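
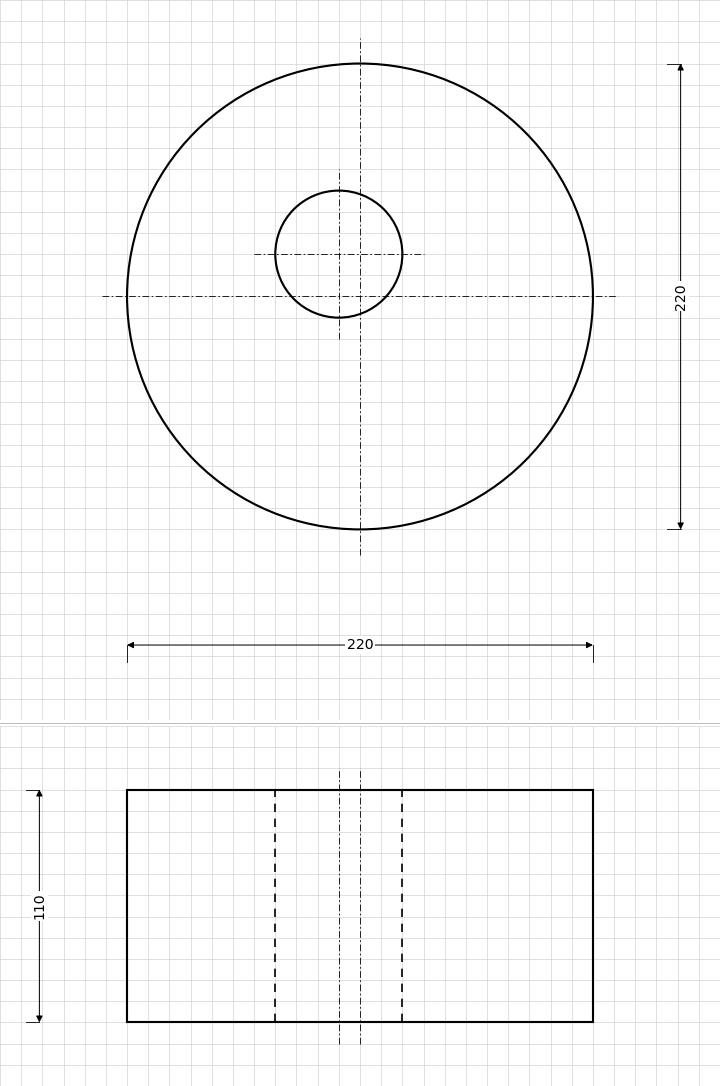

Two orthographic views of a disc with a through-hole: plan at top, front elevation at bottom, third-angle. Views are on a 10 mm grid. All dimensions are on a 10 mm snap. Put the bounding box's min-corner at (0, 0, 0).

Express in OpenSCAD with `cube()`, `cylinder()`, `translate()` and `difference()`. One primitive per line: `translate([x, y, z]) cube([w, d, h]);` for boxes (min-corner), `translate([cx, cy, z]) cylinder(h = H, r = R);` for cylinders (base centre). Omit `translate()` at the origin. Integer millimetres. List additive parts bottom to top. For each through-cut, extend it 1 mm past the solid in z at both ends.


difference() {
  translate([110, 110, 0]) cylinder(h = 110, r = 110);
  translate([100, 130, -1]) cylinder(h = 112, r = 30);
}


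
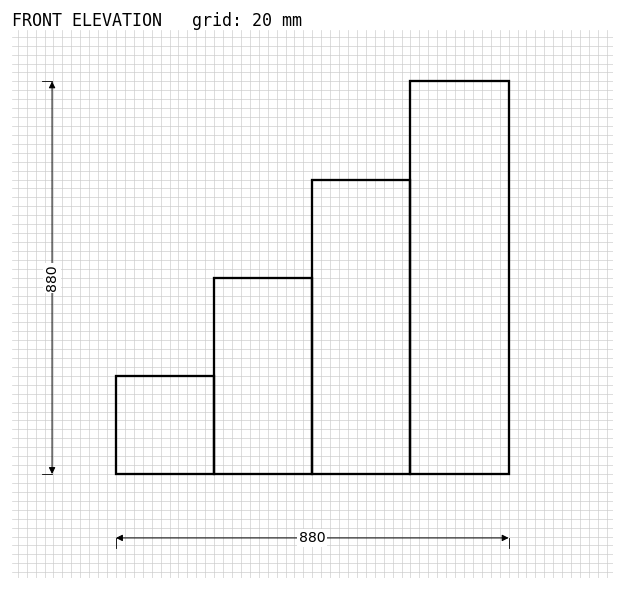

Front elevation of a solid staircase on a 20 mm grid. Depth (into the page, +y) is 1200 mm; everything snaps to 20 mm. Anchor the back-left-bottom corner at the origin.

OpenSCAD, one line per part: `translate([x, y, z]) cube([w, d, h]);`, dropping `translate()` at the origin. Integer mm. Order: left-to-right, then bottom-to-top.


cube([220, 1200, 220]);
translate([220, 0, 0]) cube([220, 1200, 440]);
translate([440, 0, 0]) cube([220, 1200, 660]);
translate([660, 0, 0]) cube([220, 1200, 880]);


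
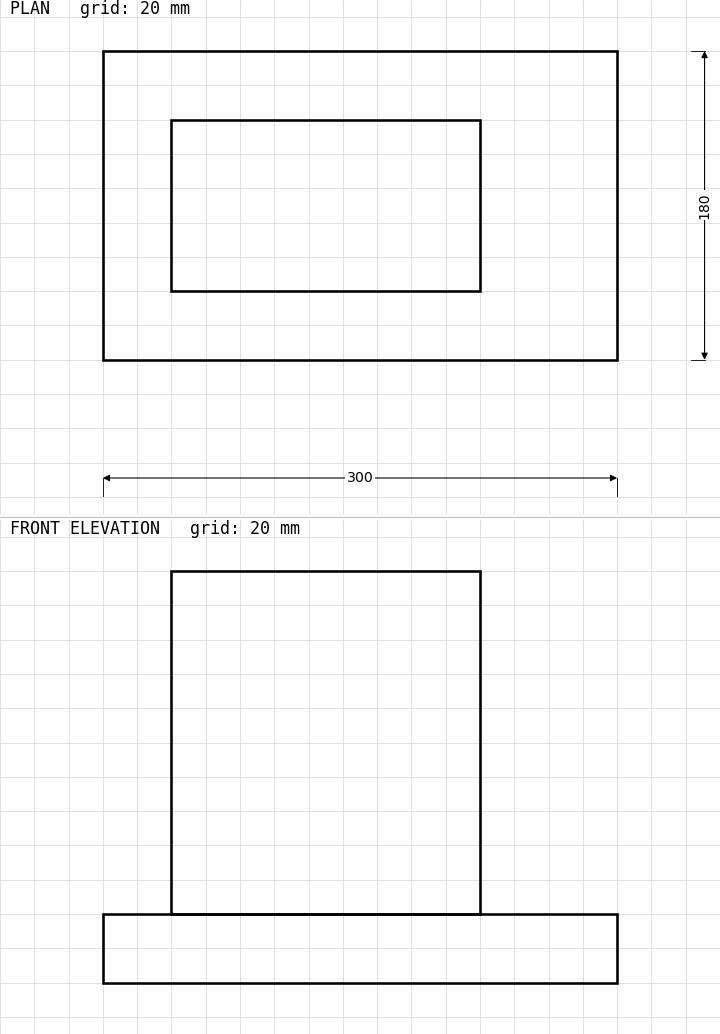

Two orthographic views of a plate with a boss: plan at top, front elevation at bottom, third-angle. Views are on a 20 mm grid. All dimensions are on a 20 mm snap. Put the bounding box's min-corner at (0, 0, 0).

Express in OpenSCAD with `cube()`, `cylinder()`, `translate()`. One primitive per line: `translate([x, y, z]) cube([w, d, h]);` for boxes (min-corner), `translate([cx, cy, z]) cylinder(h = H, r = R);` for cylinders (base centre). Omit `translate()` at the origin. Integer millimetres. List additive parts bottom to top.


cube([300, 180, 40]);
translate([40, 40, 40]) cube([180, 100, 200]);


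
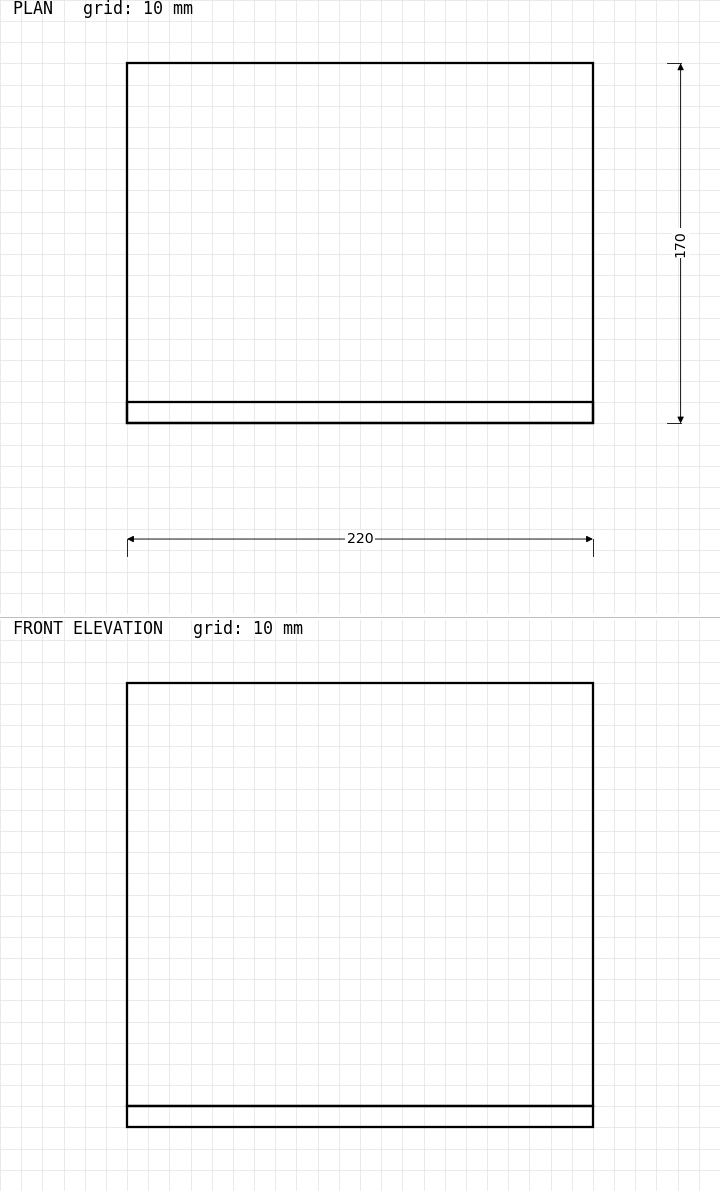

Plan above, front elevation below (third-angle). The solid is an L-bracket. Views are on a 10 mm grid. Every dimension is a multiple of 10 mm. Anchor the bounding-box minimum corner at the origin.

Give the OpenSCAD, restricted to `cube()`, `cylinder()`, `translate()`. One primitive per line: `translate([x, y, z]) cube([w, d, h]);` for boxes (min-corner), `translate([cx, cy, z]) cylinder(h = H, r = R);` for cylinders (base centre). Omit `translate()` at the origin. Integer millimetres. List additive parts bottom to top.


cube([220, 170, 10]);
translate([0, 0, 10]) cube([220, 10, 200]);


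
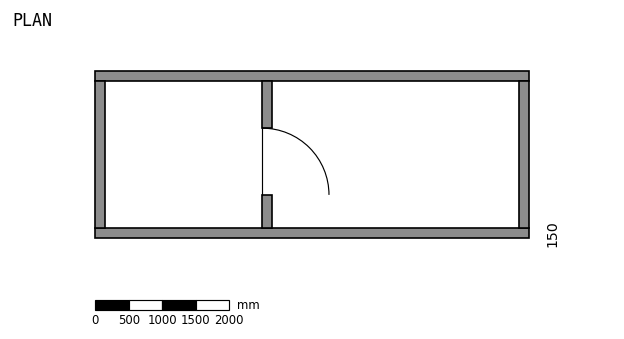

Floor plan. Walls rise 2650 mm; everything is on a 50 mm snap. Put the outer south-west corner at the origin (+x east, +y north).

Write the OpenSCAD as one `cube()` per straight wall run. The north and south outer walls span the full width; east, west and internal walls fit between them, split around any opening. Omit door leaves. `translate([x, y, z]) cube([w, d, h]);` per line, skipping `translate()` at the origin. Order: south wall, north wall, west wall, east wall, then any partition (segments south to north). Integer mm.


cube([6500, 150, 2650]);
translate([0, 2350, 0]) cube([6500, 150, 2650]);
translate([0, 150, 0]) cube([150, 2200, 2650]);
translate([6350, 150, 0]) cube([150, 2200, 2650]);
translate([2500, 150, 0]) cube([150, 500, 2650]);
translate([2500, 1650, 0]) cube([150, 700, 2650]);


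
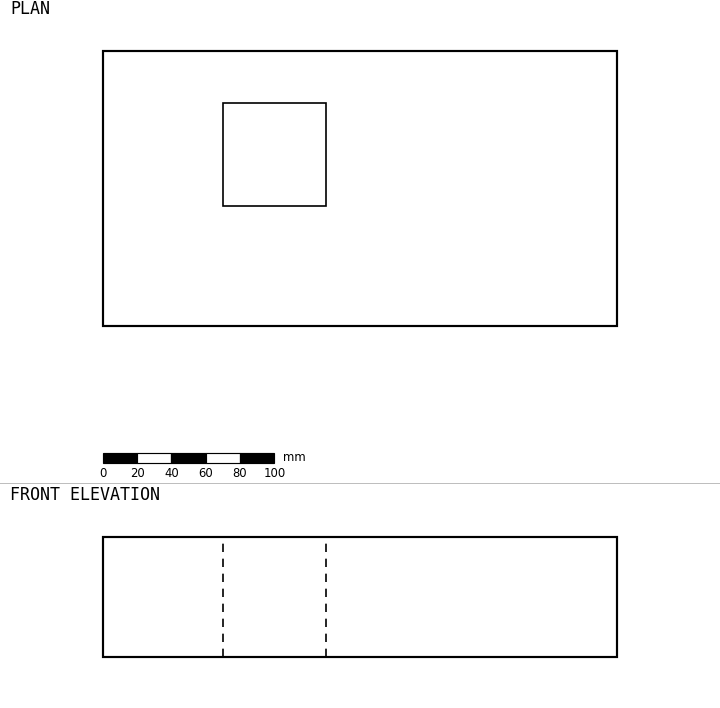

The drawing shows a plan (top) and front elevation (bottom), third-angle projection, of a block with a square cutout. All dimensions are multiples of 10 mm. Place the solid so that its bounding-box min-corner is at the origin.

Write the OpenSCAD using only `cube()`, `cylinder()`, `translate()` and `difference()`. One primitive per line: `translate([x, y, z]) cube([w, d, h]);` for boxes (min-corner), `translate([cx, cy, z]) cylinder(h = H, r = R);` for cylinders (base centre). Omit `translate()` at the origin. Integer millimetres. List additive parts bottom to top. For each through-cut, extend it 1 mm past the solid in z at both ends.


difference() {
  cube([300, 160, 70]);
  translate([70, 70, -1]) cube([60, 60, 72]);
}


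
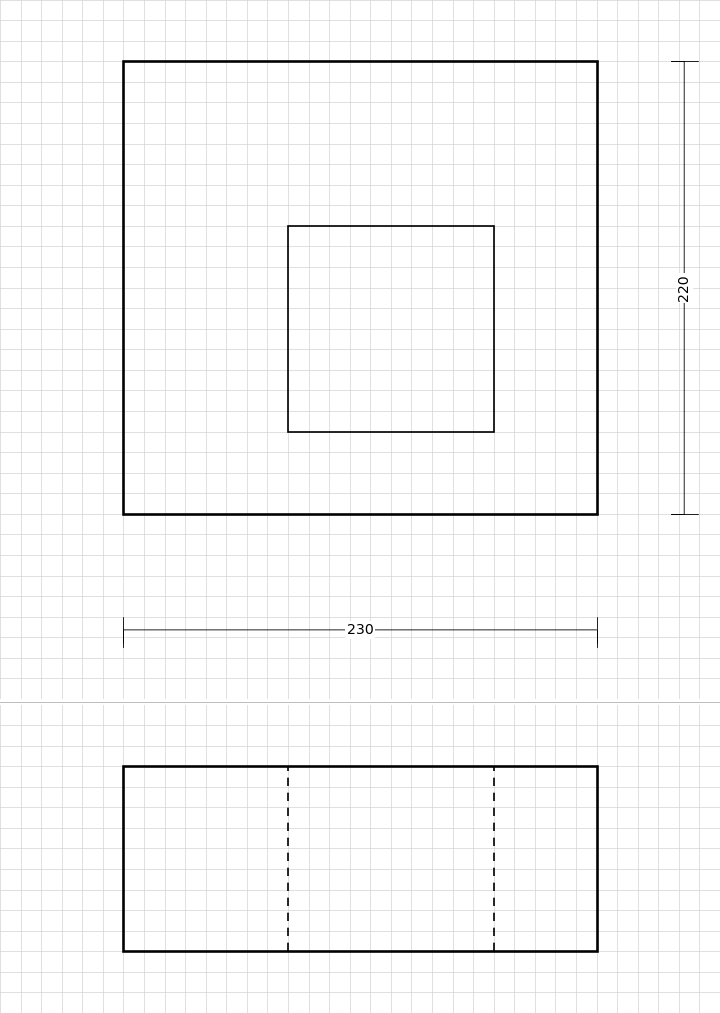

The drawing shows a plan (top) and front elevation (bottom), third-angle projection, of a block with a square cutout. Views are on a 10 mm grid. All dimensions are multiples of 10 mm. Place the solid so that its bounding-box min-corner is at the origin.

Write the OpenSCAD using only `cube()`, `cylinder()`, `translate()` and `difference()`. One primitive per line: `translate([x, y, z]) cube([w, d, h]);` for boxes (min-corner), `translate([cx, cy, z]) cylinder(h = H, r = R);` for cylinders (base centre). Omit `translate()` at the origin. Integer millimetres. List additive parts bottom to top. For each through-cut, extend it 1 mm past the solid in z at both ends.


difference() {
  cube([230, 220, 90]);
  translate([80, 40, -1]) cube([100, 100, 92]);
}


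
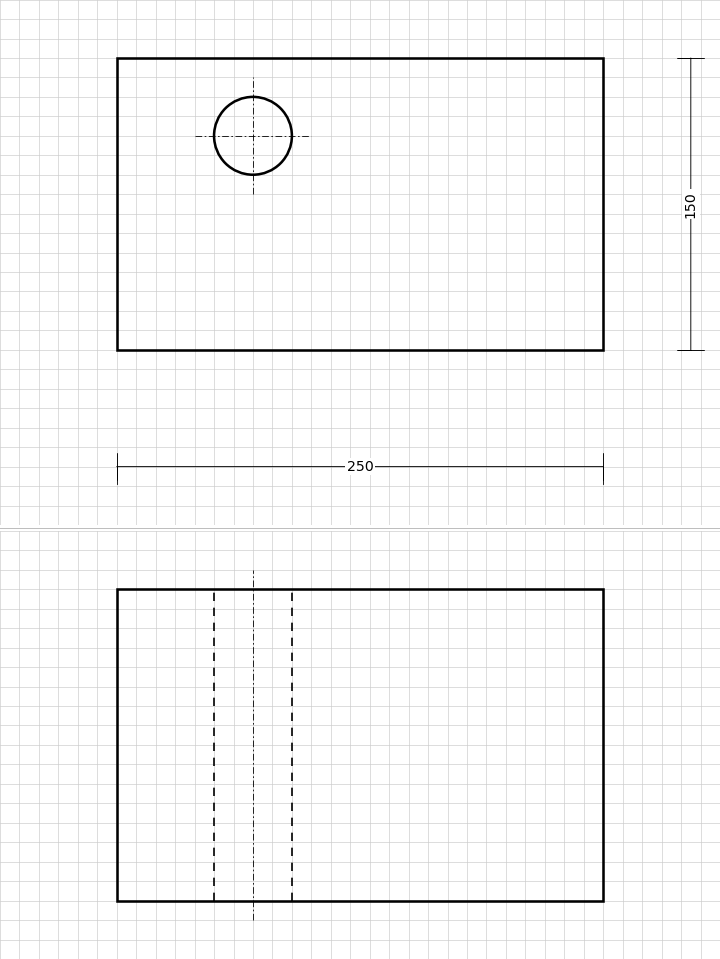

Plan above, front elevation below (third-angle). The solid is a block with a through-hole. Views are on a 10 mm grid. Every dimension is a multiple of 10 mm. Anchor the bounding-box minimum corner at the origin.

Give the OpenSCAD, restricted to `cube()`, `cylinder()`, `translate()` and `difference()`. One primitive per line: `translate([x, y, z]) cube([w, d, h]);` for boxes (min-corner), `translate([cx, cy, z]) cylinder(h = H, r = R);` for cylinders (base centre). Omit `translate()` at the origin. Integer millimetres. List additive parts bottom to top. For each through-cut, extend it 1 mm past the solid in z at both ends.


difference() {
  cube([250, 150, 160]);
  translate([70, 110, -1]) cylinder(h = 162, r = 20);
}


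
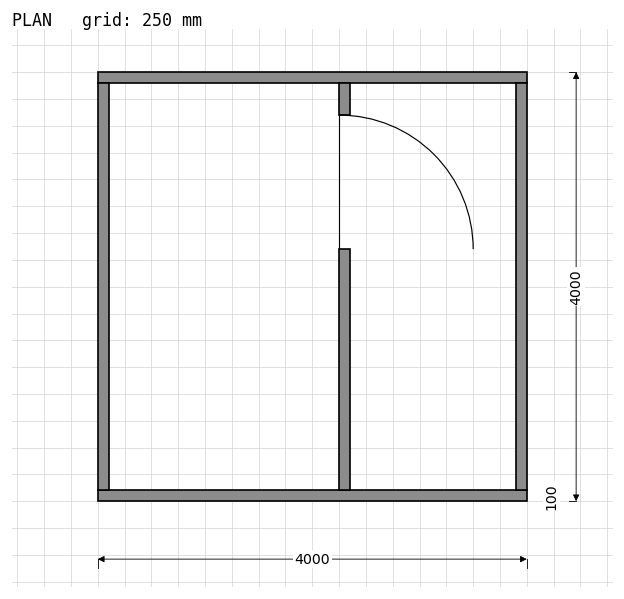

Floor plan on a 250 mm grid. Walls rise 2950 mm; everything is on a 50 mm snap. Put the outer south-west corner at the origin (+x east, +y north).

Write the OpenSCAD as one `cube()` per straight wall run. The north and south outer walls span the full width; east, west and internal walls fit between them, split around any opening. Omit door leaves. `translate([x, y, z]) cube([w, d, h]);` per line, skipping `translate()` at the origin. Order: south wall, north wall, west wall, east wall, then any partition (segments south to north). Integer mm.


cube([4000, 100, 2950]);
translate([0, 3900, 0]) cube([4000, 100, 2950]);
translate([0, 100, 0]) cube([100, 3800, 2950]);
translate([3900, 100, 0]) cube([100, 3800, 2950]);
translate([2250, 100, 0]) cube([100, 2250, 2950]);
translate([2250, 3600, 0]) cube([100, 300, 2950]);


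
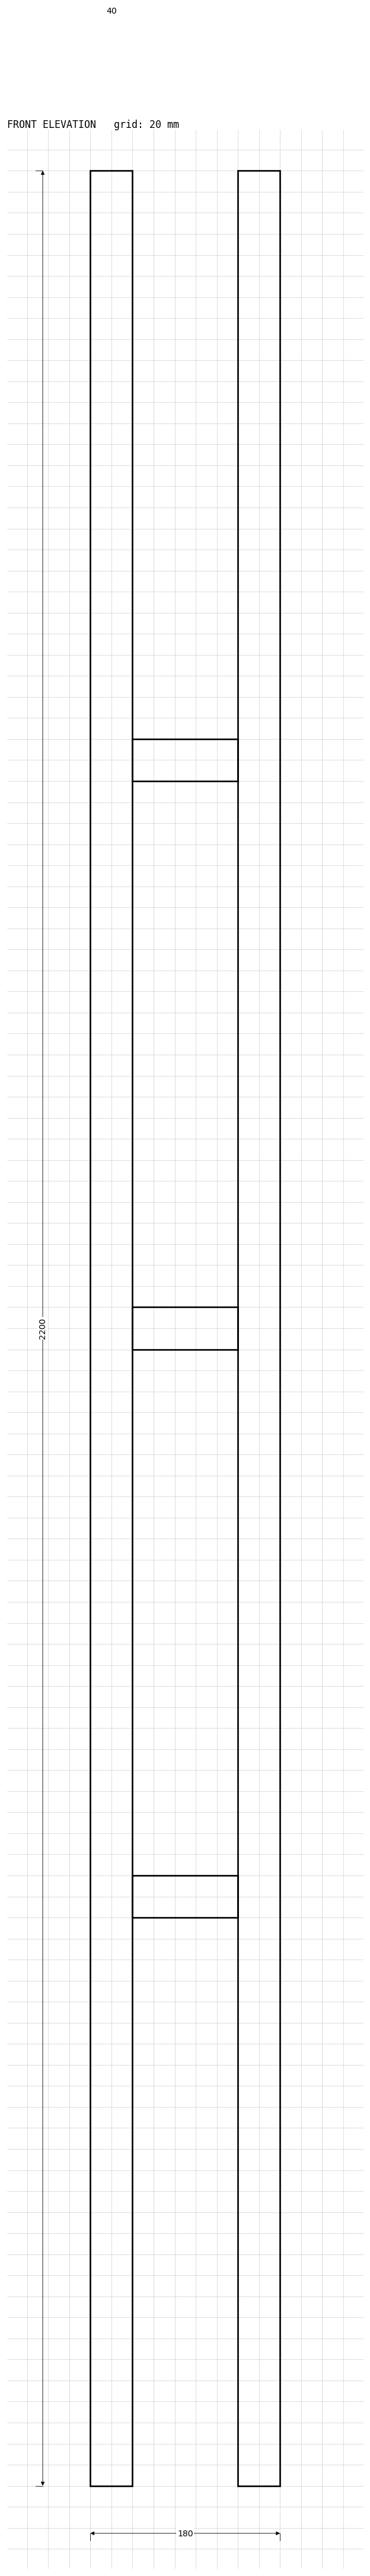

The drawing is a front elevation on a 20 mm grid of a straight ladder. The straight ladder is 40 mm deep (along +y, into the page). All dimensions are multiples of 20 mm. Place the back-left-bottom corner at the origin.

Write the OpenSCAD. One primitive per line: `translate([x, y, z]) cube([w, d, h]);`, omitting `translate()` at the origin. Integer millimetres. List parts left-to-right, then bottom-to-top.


cube([40, 40, 2200]);
translate([40, 0, 540]) cube([100, 40, 40]);
translate([40, 0, 1080]) cube([100, 40, 40]);
translate([40, 0, 1620]) cube([100, 40, 40]);
translate([140, 0, 0]) cube([40, 40, 2200]);


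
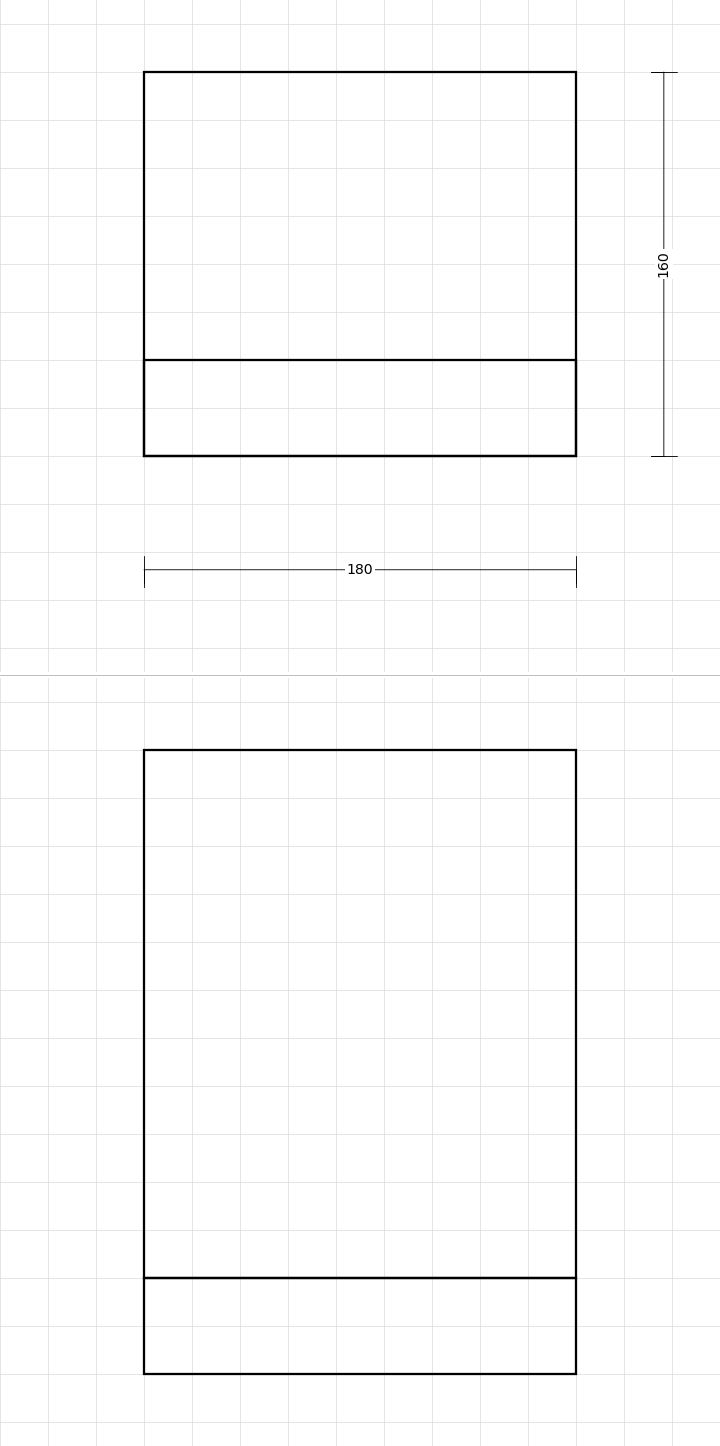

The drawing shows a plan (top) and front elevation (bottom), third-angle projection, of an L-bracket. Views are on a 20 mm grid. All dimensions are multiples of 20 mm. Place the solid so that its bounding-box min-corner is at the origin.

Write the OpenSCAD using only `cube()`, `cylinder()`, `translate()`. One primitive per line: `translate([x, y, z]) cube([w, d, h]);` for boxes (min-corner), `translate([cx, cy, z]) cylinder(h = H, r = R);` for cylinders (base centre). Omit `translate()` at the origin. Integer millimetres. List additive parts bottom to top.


cube([180, 160, 40]);
translate([0, 0, 40]) cube([180, 40, 220]);


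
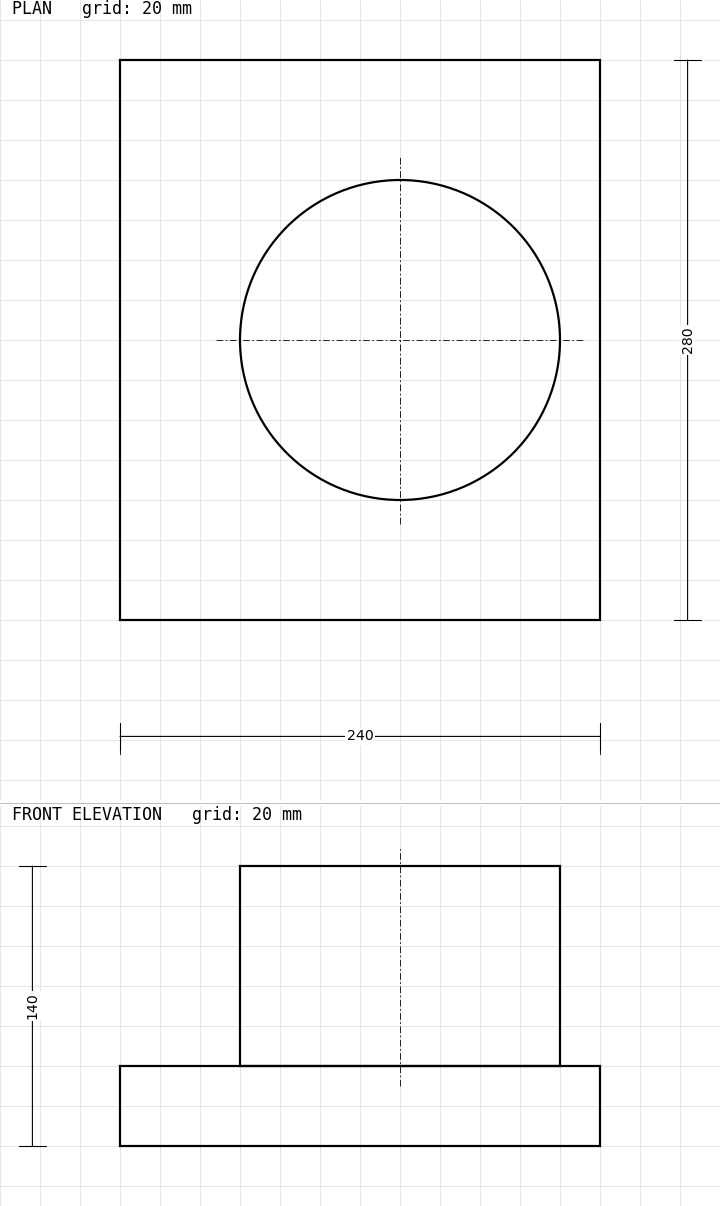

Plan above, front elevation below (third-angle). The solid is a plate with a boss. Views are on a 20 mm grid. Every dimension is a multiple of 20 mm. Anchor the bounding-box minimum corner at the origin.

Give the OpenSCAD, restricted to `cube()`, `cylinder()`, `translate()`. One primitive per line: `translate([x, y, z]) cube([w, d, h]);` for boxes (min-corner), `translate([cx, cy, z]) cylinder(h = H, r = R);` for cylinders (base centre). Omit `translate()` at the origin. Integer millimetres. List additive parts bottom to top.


cube([240, 280, 40]);
translate([140, 140, 40]) cylinder(h = 100, r = 80);


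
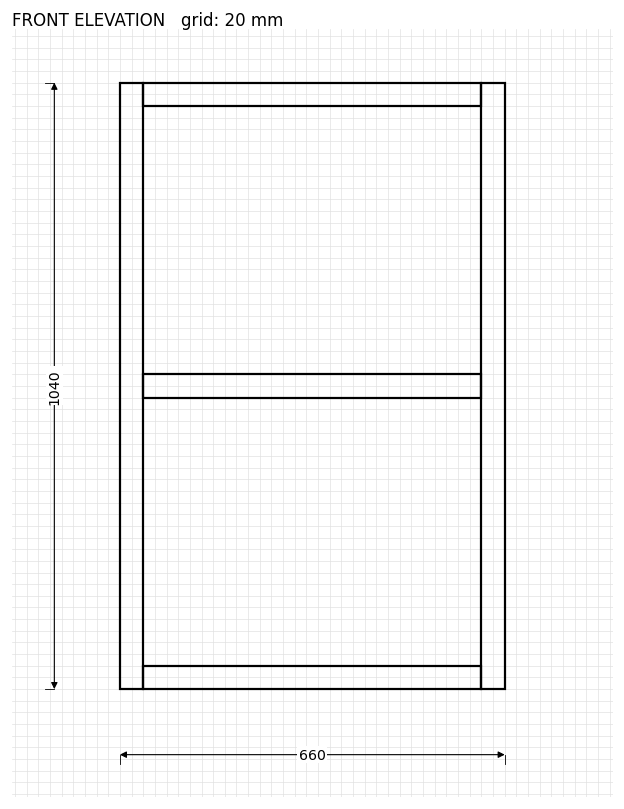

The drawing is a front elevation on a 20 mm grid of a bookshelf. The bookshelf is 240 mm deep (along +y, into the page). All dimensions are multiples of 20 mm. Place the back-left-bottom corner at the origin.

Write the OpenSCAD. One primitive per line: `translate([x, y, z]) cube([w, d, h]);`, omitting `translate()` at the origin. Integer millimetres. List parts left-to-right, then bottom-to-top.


cube([40, 240, 1040]);
translate([40, 0, 0]) cube([580, 240, 40]);
translate([40, 0, 500]) cube([580, 240, 40]);
translate([40, 0, 1000]) cube([580, 240, 40]);
translate([620, 0, 0]) cube([40, 240, 1040]);


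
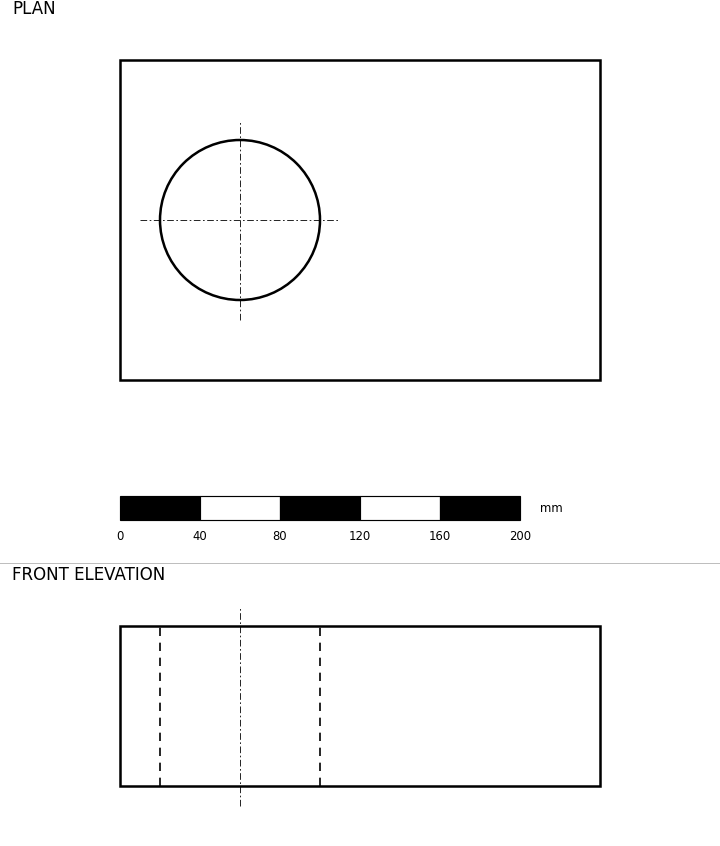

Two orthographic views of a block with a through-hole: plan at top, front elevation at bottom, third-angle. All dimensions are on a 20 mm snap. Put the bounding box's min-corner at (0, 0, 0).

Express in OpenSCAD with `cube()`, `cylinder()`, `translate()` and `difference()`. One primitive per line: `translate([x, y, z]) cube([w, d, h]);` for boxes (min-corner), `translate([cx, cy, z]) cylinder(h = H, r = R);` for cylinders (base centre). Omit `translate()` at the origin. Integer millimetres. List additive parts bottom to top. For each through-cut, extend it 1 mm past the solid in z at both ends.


difference() {
  cube([240, 160, 80]);
  translate([60, 80, -1]) cylinder(h = 82, r = 40);
}


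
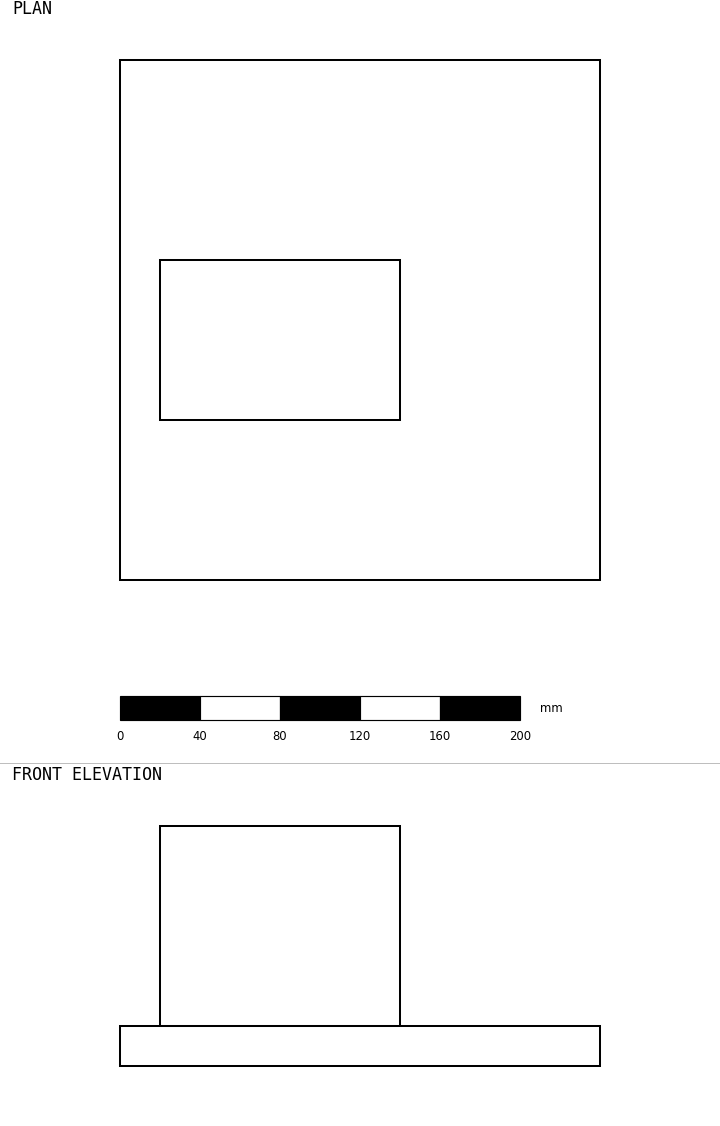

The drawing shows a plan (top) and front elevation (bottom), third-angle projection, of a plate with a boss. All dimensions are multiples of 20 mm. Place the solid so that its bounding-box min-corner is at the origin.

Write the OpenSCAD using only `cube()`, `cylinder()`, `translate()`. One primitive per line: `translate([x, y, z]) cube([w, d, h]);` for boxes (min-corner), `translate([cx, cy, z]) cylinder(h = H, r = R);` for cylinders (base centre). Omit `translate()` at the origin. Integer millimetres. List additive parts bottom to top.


cube([240, 260, 20]);
translate([20, 80, 20]) cube([120, 80, 100]);


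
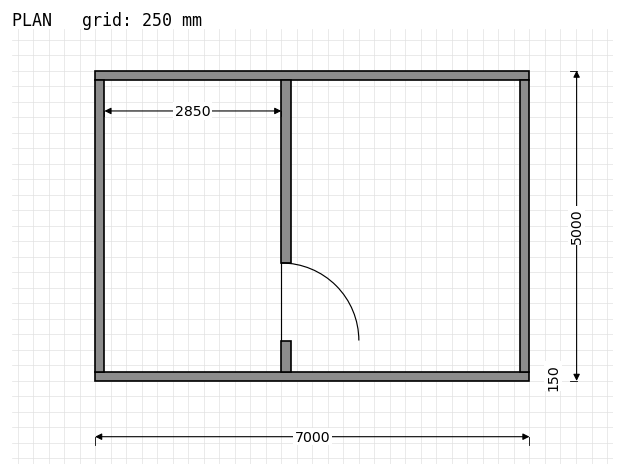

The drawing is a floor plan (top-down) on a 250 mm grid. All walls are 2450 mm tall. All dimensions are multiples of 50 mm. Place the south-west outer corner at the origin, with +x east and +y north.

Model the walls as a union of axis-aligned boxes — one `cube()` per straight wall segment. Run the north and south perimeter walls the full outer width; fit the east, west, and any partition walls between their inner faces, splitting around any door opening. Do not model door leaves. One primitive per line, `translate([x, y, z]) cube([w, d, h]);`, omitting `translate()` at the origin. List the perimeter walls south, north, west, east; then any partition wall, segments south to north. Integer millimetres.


cube([7000, 150, 2450]);
translate([0, 4850, 0]) cube([7000, 150, 2450]);
translate([0, 150, 0]) cube([150, 4700, 2450]);
translate([6850, 150, 0]) cube([150, 4700, 2450]);
translate([3000, 150, 0]) cube([150, 500, 2450]);
translate([3000, 1900, 0]) cube([150, 2950, 2450]);


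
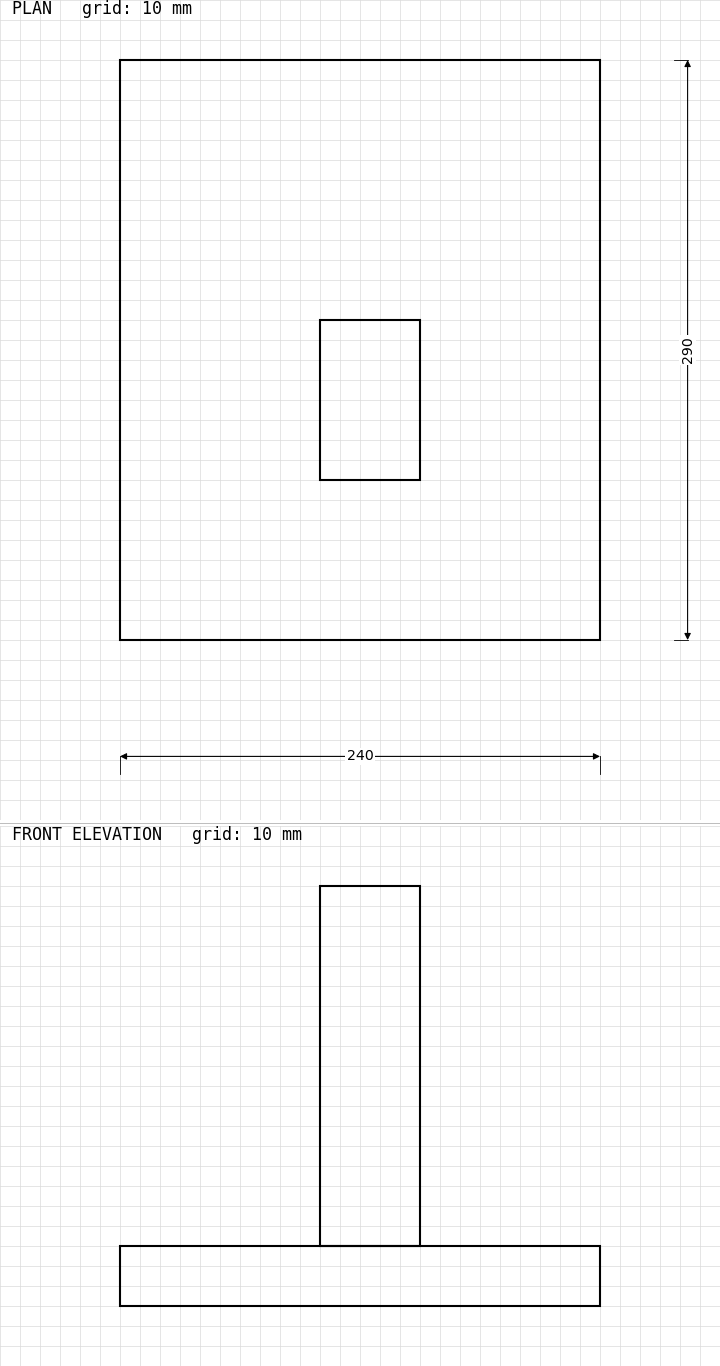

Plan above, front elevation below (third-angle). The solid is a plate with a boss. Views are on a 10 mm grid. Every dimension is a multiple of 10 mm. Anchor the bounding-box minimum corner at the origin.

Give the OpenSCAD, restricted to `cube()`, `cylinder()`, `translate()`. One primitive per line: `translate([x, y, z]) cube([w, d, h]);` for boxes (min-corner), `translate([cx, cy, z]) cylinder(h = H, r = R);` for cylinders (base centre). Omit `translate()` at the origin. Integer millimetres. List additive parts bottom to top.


cube([240, 290, 30]);
translate([100, 80, 30]) cube([50, 80, 180]);


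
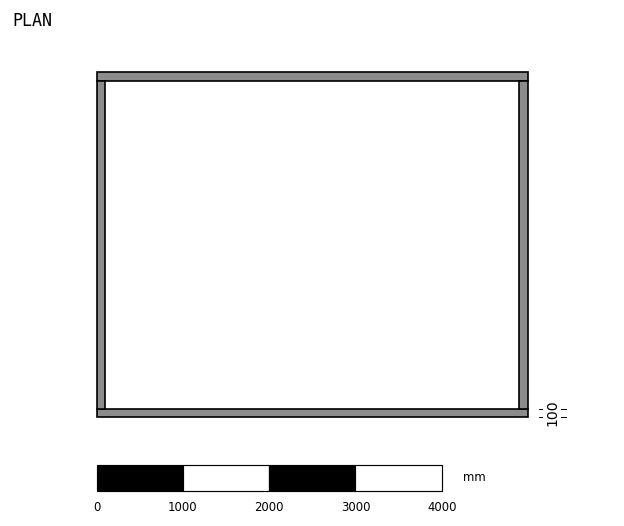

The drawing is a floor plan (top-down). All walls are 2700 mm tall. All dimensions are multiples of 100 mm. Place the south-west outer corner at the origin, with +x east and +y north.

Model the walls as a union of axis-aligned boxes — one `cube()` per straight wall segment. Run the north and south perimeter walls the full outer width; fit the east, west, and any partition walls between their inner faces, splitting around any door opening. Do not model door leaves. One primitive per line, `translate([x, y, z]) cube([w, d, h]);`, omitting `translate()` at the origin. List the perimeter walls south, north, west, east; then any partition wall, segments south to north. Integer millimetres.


cube([5000, 100, 2700]);
translate([0, 3900, 0]) cube([5000, 100, 2700]);
translate([0, 100, 0]) cube([100, 3800, 2700]);
translate([4900, 100, 0]) cube([100, 3800, 2700]);


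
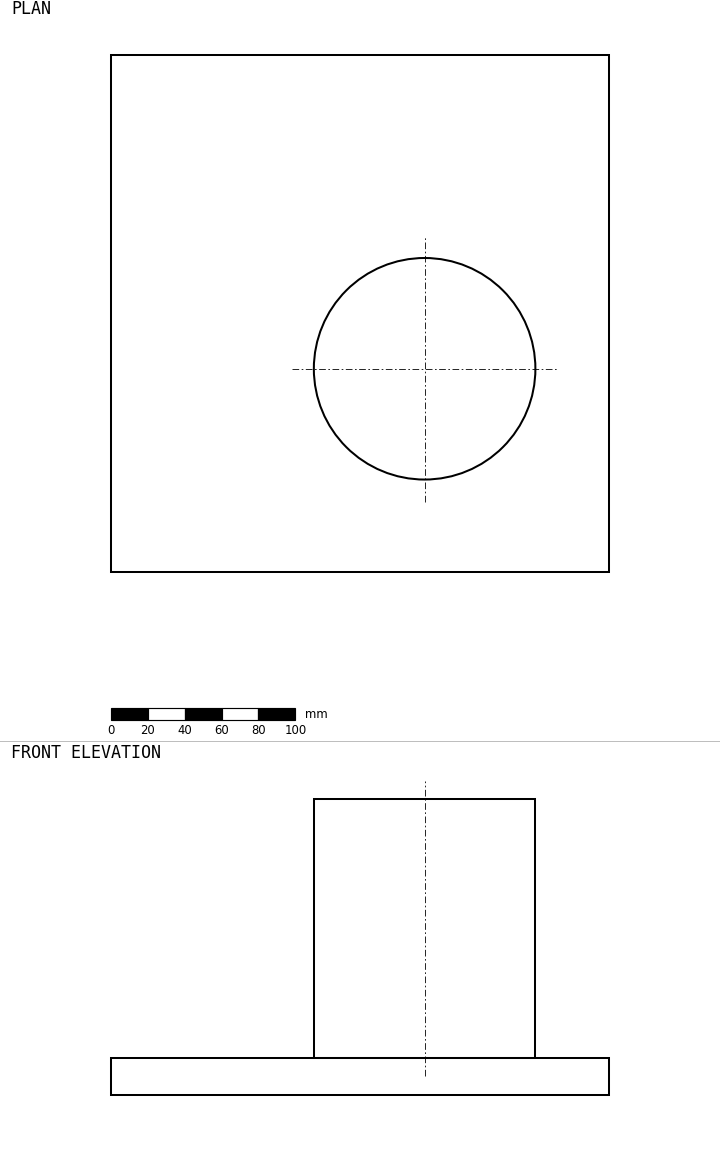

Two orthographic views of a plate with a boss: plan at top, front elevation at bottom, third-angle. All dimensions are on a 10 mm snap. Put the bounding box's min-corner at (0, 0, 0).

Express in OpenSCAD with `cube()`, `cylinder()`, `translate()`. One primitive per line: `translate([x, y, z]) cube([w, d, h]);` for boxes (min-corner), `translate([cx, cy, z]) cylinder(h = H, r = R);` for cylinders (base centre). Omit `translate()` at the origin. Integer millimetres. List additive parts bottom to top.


cube([270, 280, 20]);
translate([170, 110, 20]) cylinder(h = 140, r = 60);


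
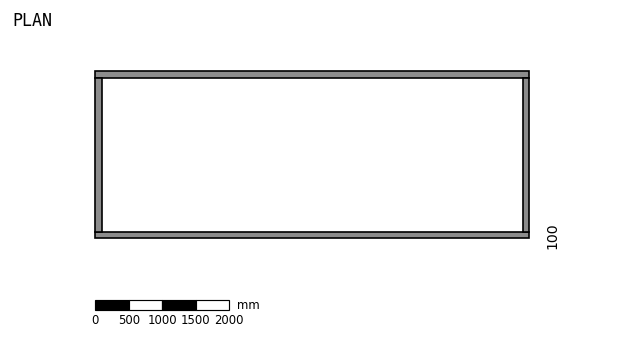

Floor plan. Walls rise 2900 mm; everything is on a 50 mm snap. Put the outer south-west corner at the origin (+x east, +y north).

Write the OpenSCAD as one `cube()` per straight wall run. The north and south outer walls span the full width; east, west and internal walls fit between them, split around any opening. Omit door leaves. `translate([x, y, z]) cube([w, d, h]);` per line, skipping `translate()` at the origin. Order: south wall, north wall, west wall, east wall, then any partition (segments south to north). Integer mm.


cube([6500, 100, 2900]);
translate([0, 2400, 0]) cube([6500, 100, 2900]);
translate([0, 100, 0]) cube([100, 2300, 2900]);
translate([6400, 100, 0]) cube([100, 2300, 2900]);


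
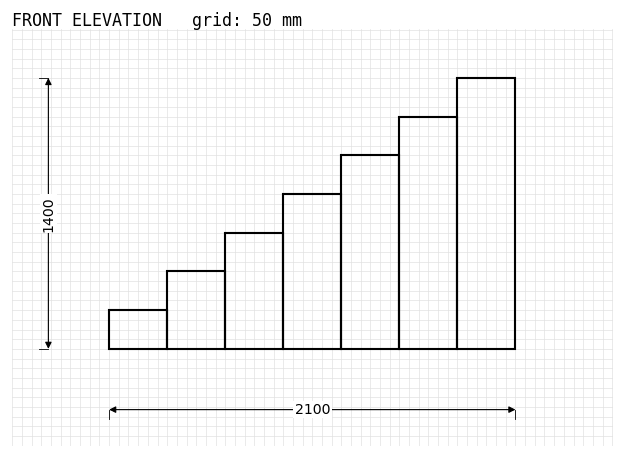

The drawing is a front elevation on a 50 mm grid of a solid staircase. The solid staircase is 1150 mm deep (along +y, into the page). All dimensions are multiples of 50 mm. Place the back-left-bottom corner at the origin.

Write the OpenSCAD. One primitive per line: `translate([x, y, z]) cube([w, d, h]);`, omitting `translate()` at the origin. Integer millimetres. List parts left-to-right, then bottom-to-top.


cube([300, 1150, 200]);
translate([300, 0, 0]) cube([300, 1150, 400]);
translate([600, 0, 0]) cube([300, 1150, 600]);
translate([900, 0, 0]) cube([300, 1150, 800]);
translate([1200, 0, 0]) cube([300, 1150, 1000]);
translate([1500, 0, 0]) cube([300, 1150, 1200]);
translate([1800, 0, 0]) cube([300, 1150, 1400]);


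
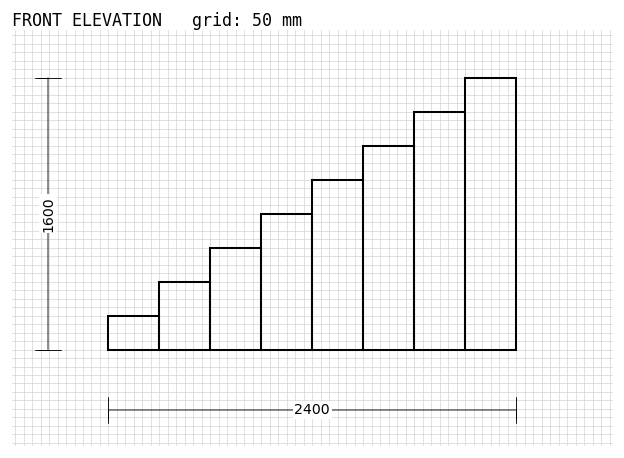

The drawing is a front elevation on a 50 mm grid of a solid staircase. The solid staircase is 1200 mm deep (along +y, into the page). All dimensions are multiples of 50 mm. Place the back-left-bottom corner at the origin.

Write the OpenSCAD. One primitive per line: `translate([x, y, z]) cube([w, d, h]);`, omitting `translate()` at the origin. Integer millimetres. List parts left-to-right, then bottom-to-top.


cube([300, 1200, 200]);
translate([300, 0, 0]) cube([300, 1200, 400]);
translate([600, 0, 0]) cube([300, 1200, 600]);
translate([900, 0, 0]) cube([300, 1200, 800]);
translate([1200, 0, 0]) cube([300, 1200, 1000]);
translate([1500, 0, 0]) cube([300, 1200, 1200]);
translate([1800, 0, 0]) cube([300, 1200, 1400]);
translate([2100, 0, 0]) cube([300, 1200, 1600]);


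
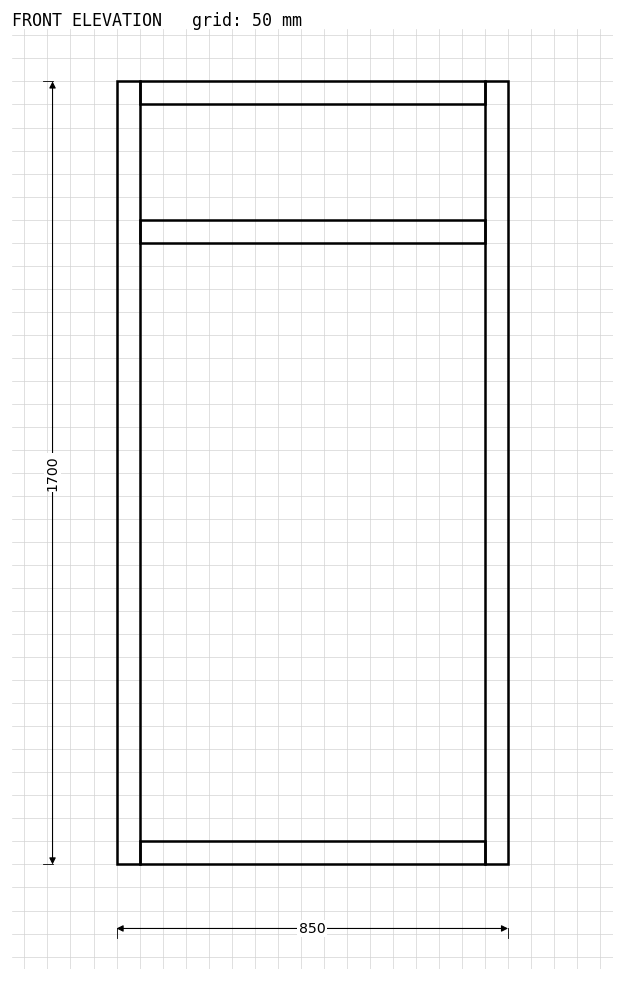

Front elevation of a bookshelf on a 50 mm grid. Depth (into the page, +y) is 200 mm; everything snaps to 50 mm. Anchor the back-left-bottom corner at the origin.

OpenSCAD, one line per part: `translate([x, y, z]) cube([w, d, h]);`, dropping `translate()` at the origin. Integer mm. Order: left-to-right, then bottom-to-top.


cube([50, 200, 1700]);
translate([50, 0, 0]) cube([750, 200, 50]);
translate([50, 0, 1350]) cube([750, 200, 50]);
translate([50, 0, 1650]) cube([750, 200, 50]);
translate([800, 0, 0]) cube([50, 200, 1700]);


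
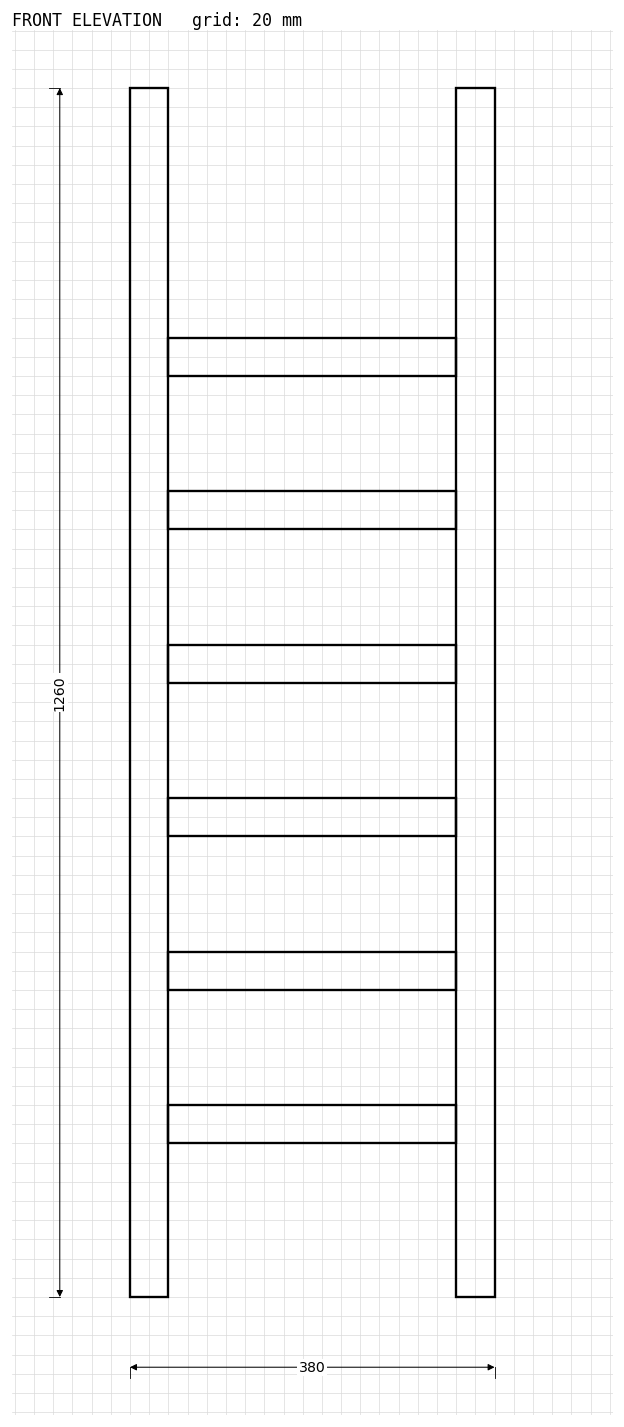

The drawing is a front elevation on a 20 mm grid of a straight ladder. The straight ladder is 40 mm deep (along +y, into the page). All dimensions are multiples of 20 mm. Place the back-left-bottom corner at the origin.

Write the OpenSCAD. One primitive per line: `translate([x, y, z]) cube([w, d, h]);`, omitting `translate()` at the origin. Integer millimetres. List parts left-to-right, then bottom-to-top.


cube([40, 40, 1260]);
translate([40, 0, 160]) cube([300, 40, 40]);
translate([40, 0, 320]) cube([300, 40, 40]);
translate([40, 0, 480]) cube([300, 40, 40]);
translate([40, 0, 640]) cube([300, 40, 40]);
translate([40, 0, 800]) cube([300, 40, 40]);
translate([40, 0, 960]) cube([300, 40, 40]);
translate([340, 0, 0]) cube([40, 40, 1260]);


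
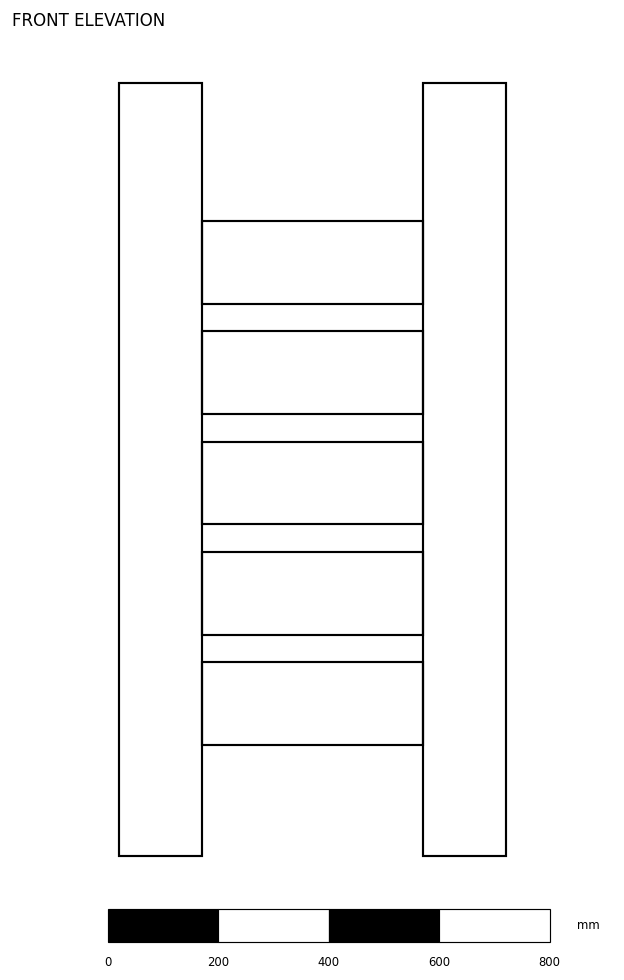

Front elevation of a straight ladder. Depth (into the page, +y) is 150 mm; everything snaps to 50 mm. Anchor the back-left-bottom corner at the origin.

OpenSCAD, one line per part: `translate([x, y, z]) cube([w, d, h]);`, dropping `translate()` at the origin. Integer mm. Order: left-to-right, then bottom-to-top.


cube([150, 150, 1400]);
translate([150, 0, 200]) cube([400, 150, 150]);
translate([150, 0, 400]) cube([400, 150, 150]);
translate([150, 0, 600]) cube([400, 150, 150]);
translate([150, 0, 800]) cube([400, 150, 150]);
translate([150, 0, 1000]) cube([400, 150, 150]);
translate([550, 0, 0]) cube([150, 150, 1400]);


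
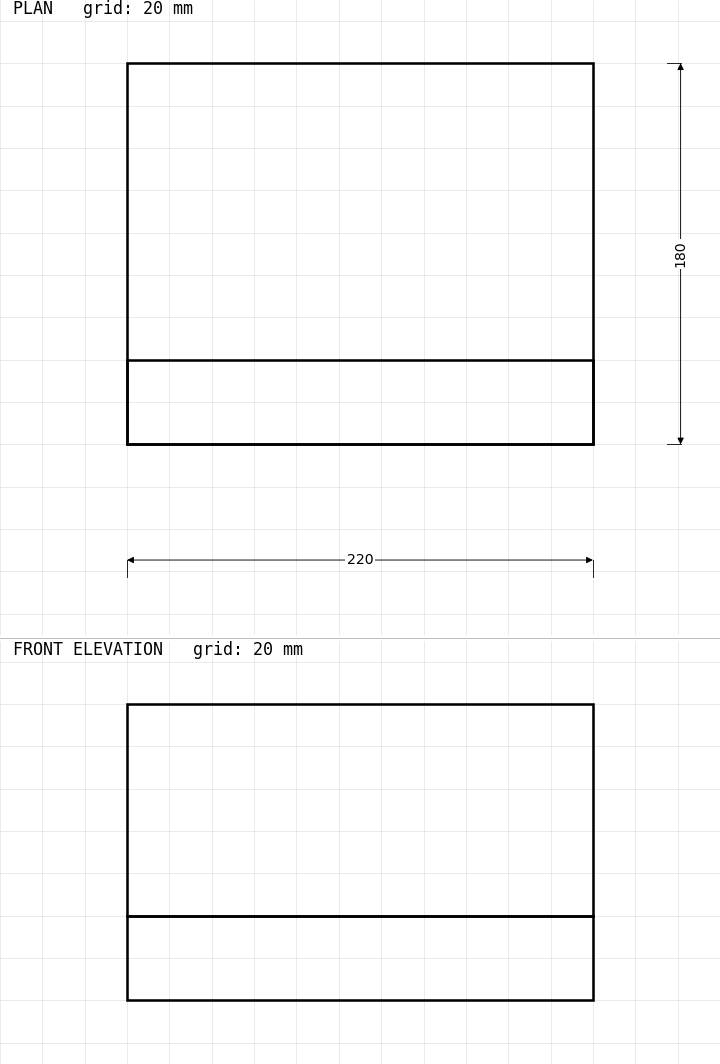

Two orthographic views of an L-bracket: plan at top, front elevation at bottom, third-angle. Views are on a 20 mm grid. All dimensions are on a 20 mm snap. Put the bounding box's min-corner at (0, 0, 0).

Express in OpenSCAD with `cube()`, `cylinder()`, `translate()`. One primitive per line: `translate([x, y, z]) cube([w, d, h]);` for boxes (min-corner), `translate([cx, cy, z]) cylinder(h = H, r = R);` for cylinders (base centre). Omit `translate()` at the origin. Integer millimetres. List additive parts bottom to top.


cube([220, 180, 40]);
translate([0, 0, 40]) cube([220, 40, 100]);


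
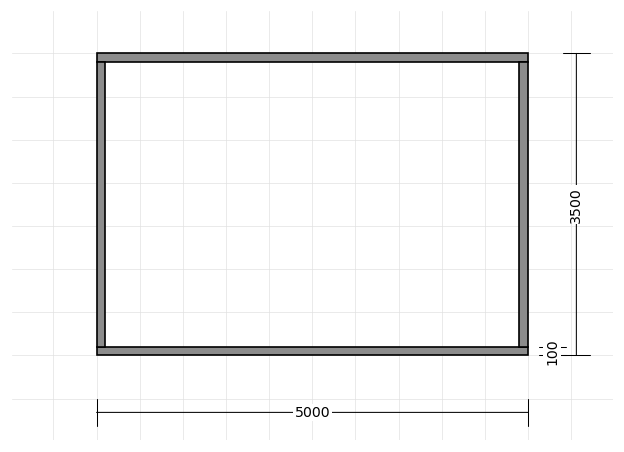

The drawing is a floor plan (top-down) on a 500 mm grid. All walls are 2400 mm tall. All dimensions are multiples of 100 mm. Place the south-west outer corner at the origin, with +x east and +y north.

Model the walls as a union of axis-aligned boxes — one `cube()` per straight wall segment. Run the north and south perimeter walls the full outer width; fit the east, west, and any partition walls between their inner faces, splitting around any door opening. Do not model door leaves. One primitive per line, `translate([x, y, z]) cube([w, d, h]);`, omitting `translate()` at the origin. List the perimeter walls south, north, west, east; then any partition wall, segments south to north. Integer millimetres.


cube([5000, 100, 2400]);
translate([0, 3400, 0]) cube([5000, 100, 2400]);
translate([0, 100, 0]) cube([100, 3300, 2400]);
translate([4900, 100, 0]) cube([100, 3300, 2400]);


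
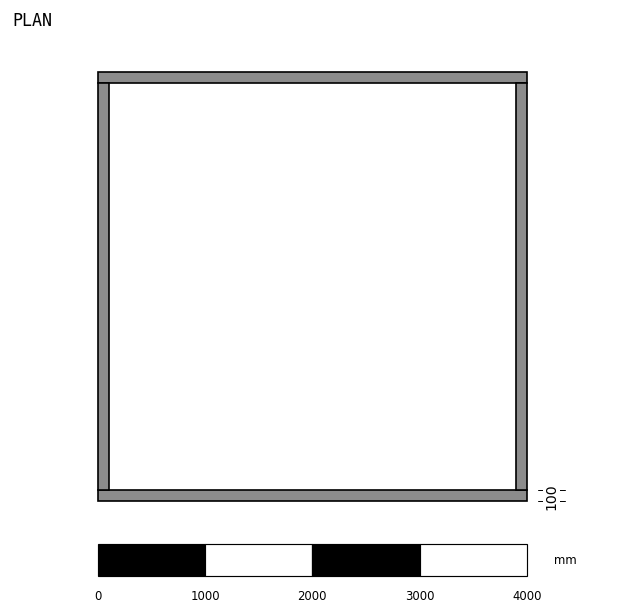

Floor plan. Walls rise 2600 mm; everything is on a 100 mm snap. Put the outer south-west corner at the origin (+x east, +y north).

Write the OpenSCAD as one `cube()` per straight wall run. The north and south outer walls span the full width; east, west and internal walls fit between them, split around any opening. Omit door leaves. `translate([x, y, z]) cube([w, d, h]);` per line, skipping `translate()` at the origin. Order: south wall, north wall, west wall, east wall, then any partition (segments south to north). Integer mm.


cube([4000, 100, 2600]);
translate([0, 3900, 0]) cube([4000, 100, 2600]);
translate([0, 100, 0]) cube([100, 3800, 2600]);
translate([3900, 100, 0]) cube([100, 3800, 2600]);


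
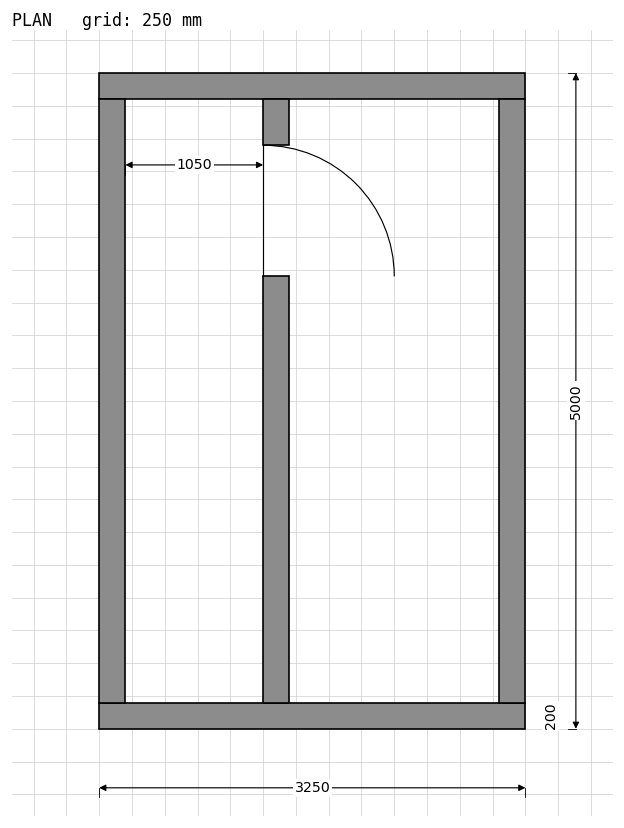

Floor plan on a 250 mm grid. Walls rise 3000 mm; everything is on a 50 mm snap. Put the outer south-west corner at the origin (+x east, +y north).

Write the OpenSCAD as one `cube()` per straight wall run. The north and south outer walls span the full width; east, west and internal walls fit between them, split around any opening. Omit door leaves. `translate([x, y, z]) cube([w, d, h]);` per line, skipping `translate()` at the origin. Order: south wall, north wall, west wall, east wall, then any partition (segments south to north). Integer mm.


cube([3250, 200, 3000]);
translate([0, 4800, 0]) cube([3250, 200, 3000]);
translate([0, 200, 0]) cube([200, 4600, 3000]);
translate([3050, 200, 0]) cube([200, 4600, 3000]);
translate([1250, 200, 0]) cube([200, 3250, 3000]);
translate([1250, 4450, 0]) cube([200, 350, 3000]);


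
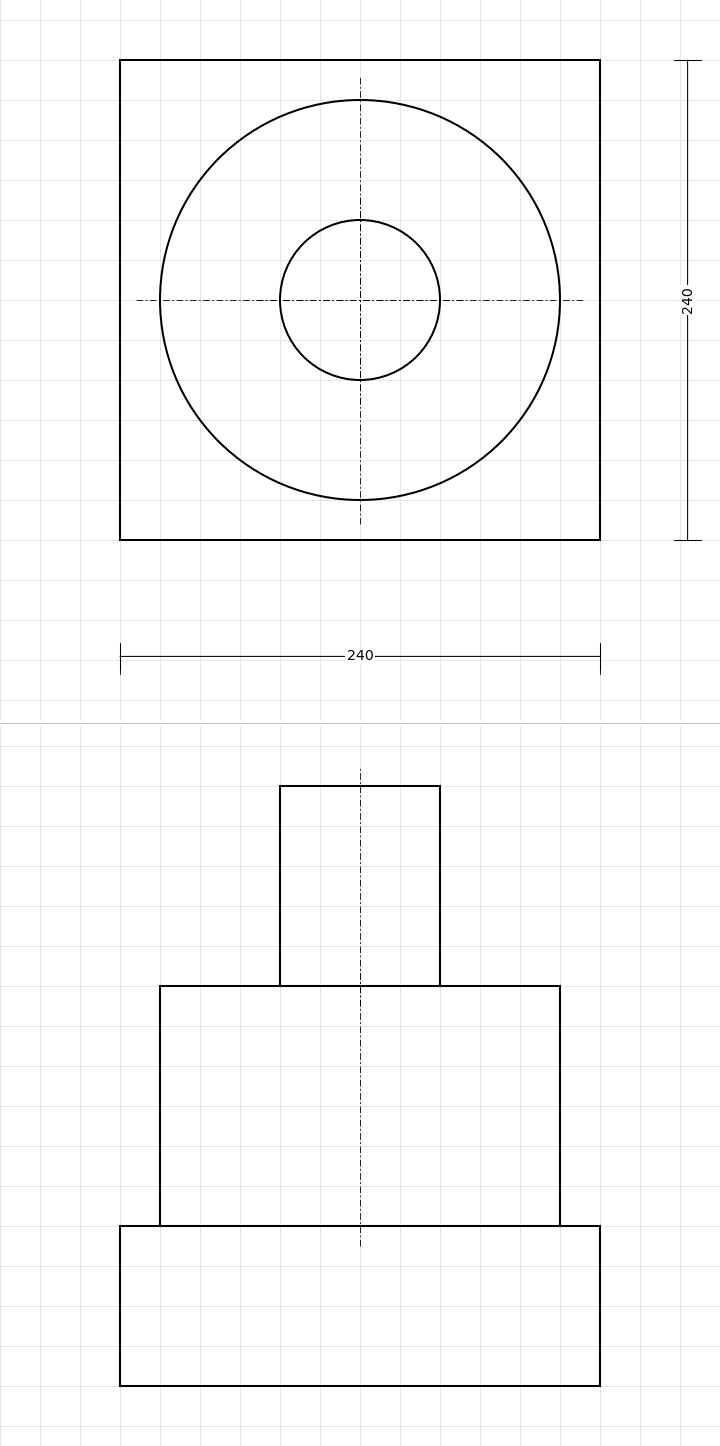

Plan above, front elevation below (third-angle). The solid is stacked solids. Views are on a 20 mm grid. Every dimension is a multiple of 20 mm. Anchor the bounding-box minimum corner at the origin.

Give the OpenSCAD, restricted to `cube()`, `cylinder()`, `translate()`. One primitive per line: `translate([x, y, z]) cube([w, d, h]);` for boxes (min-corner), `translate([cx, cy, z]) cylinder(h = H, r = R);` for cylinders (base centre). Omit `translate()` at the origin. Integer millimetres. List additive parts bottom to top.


cube([240, 240, 80]);
translate([120, 120, 80]) cylinder(h = 120, r = 100);
translate([120, 120, 200]) cylinder(h = 100, r = 40);


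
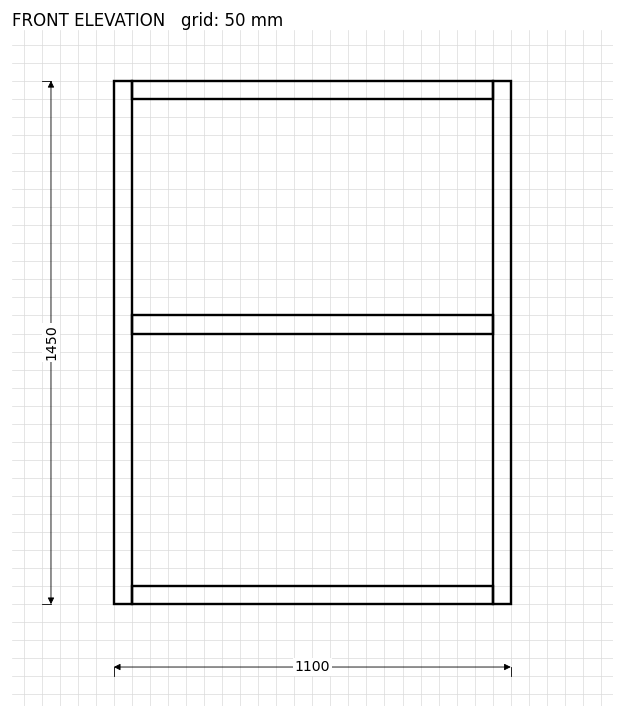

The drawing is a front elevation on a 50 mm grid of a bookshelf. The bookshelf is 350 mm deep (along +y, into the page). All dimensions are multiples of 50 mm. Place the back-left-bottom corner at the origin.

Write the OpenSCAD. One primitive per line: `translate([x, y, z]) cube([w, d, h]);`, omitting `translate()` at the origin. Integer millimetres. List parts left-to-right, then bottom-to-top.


cube([50, 350, 1450]);
translate([50, 0, 0]) cube([1000, 350, 50]);
translate([50, 0, 750]) cube([1000, 350, 50]);
translate([50, 0, 1400]) cube([1000, 350, 50]);
translate([1050, 0, 0]) cube([50, 350, 1450]);


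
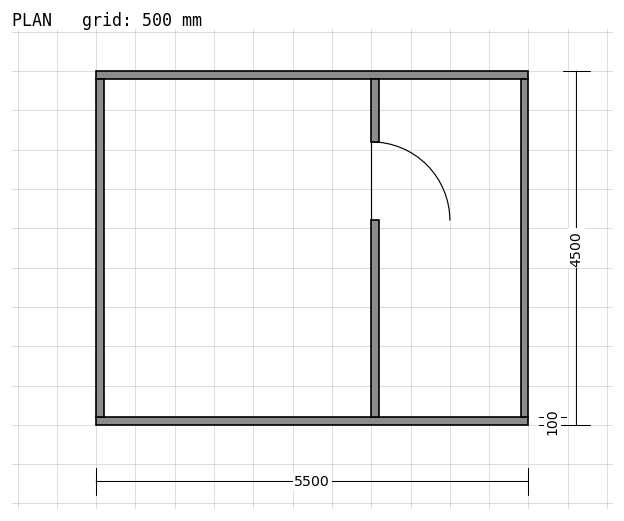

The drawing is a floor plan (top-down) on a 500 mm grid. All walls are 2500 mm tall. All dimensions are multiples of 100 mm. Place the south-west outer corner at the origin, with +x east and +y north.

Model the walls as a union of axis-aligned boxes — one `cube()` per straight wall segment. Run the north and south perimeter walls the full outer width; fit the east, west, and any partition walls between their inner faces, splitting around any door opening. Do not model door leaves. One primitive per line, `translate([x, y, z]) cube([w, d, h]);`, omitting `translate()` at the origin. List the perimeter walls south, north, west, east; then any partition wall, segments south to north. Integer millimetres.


cube([5500, 100, 2500]);
translate([0, 4400, 0]) cube([5500, 100, 2500]);
translate([0, 100, 0]) cube([100, 4300, 2500]);
translate([5400, 100, 0]) cube([100, 4300, 2500]);
translate([3500, 100, 0]) cube([100, 2500, 2500]);
translate([3500, 3600, 0]) cube([100, 800, 2500]);


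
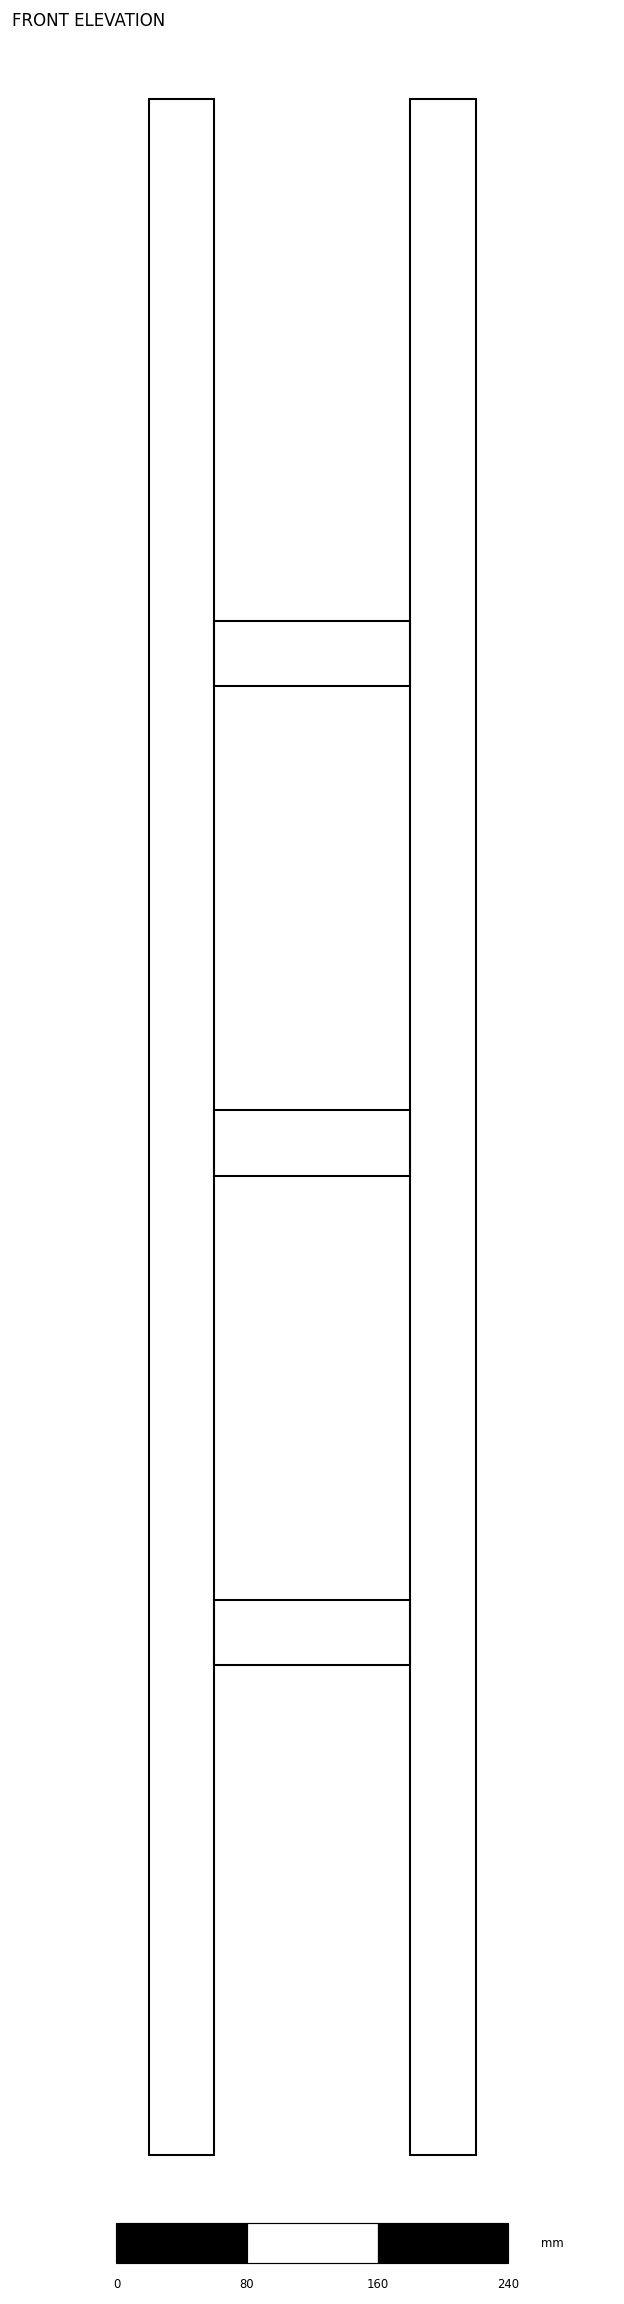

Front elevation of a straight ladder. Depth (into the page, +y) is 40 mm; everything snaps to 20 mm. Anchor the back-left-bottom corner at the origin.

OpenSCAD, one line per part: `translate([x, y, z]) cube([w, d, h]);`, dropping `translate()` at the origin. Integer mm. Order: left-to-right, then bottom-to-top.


cube([40, 40, 1260]);
translate([40, 0, 300]) cube([120, 40, 40]);
translate([40, 0, 600]) cube([120, 40, 40]);
translate([40, 0, 900]) cube([120, 40, 40]);
translate([160, 0, 0]) cube([40, 40, 1260]);


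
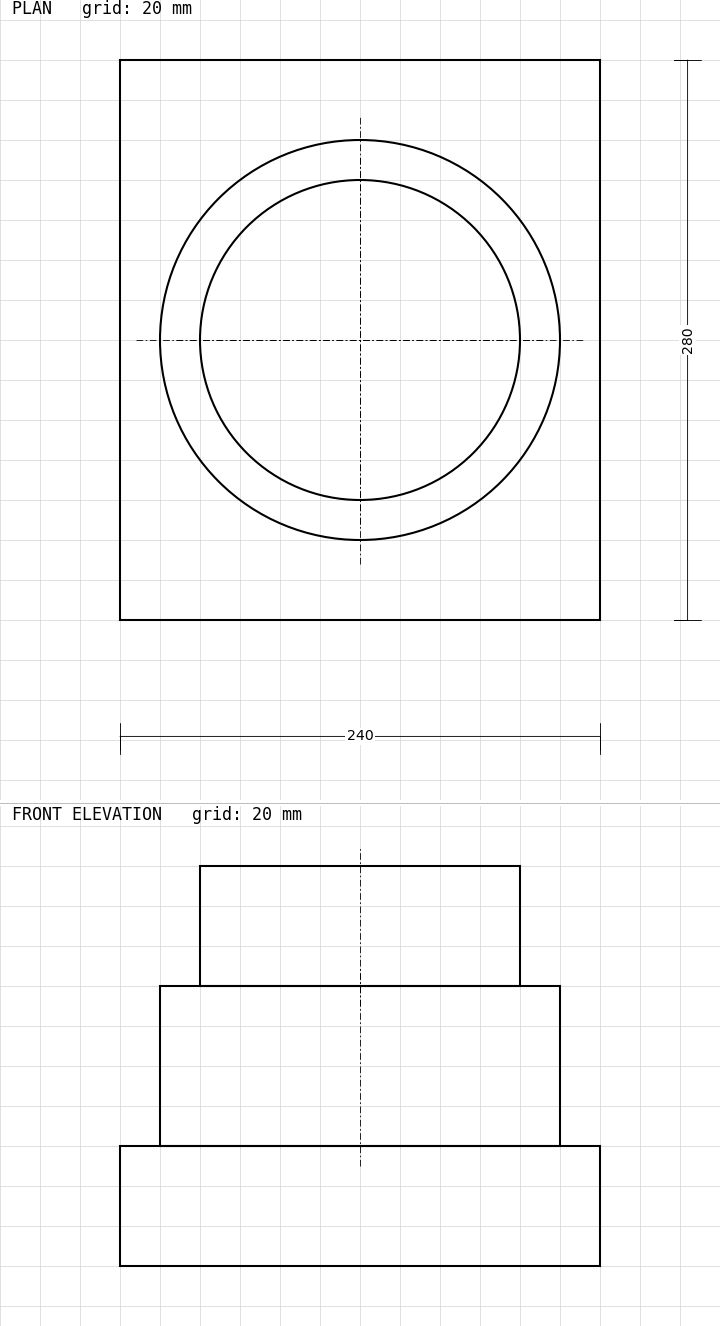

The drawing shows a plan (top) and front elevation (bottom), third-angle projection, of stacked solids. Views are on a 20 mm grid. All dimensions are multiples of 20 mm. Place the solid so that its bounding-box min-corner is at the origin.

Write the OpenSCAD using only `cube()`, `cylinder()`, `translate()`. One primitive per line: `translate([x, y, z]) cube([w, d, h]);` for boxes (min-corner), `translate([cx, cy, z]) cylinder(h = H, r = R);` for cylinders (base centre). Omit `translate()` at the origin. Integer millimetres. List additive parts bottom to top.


cube([240, 280, 60]);
translate([120, 140, 60]) cylinder(h = 80, r = 100);
translate([120, 140, 140]) cylinder(h = 60, r = 80);


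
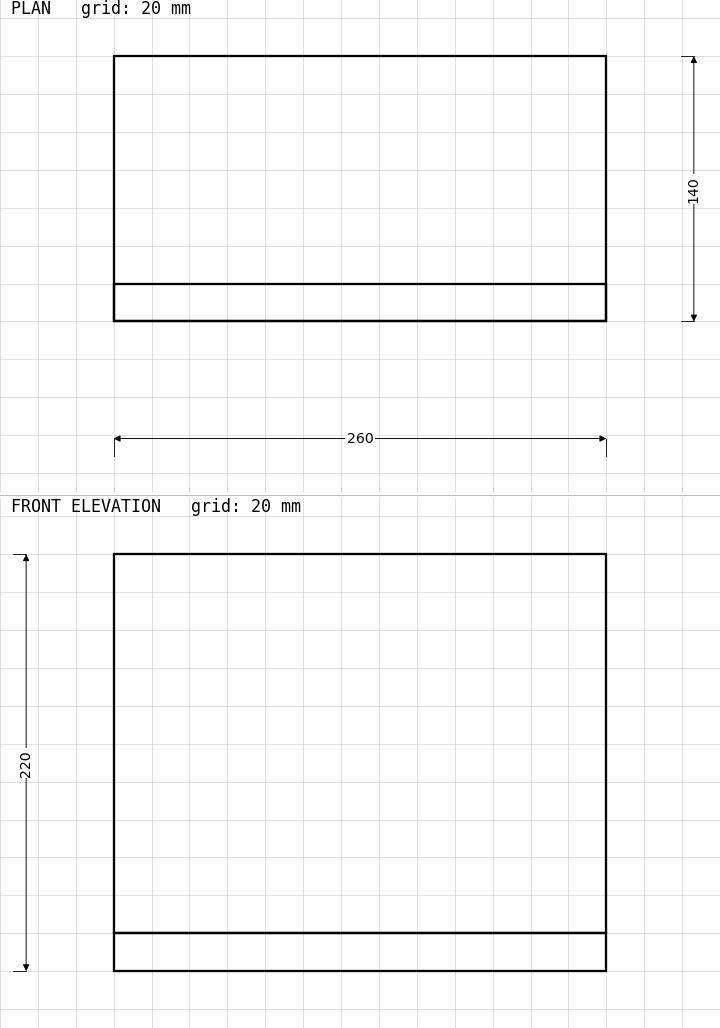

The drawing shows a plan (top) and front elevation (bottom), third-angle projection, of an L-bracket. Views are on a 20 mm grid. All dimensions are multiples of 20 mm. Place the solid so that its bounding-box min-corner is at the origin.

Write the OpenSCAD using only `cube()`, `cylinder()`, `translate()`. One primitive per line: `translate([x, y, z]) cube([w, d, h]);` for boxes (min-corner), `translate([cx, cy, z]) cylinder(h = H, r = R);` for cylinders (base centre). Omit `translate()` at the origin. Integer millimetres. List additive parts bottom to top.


cube([260, 140, 20]);
translate([0, 0, 20]) cube([260, 20, 200]);
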